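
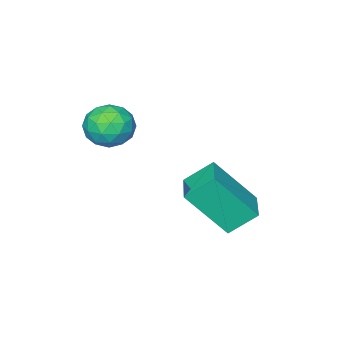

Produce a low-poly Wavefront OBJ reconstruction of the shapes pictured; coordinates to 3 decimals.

v 0.058 0.846 -3.629
v -0.678 1.455 -2.823
v 0.95 1.816 -3.547
v 0.214 2.425 -2.741
v 1.006 -0.165 -1.999
v 0.27 0.444 -1.193
v 1.898 0.805 -1.917
v 1.162 1.414 -1.111
v 2.968 -0.7 1.213
v 3.653 -1.255 1.255
v 2.307 -1.585 0.305
v 2.992 -2.14 0.347
v 2.469 -2.03 1.05
v 2.878 -1.483 1.611
v 3.082 -1.357 -0.051
v 3.491 -0.81 0.51
v 3.724 -1.661 0.474
v 3.345 -2.077 1.155
v 2.615 -0.763 0.405
v 2.236 -1.179 1.086
v 3.368 -0.9 1.313
v 2.592 -1.94 0.247
v 2.284 -1.875 0.66
v 2.687 -2.201 0.685
v 2.912 -1.034 1.523
v 3.315 -1.36 1.548
v 2.62 -1.815 1.428
v 2.645 -1.48 0.012
v 3.048 -1.806 0.037
v 3.273 -0.639 0.875
v 3.676 -0.965 0.9
v 3.34 -1.025 0.132
v 3.813 -1.465 0.879
v 3.425 -1.985 0.346
v 3.478 -1.525 0.111
v 3.717 -1.204 0.441
v 3.59 -1.71 1.279
v 3.202 -2.229 0.746
v 2.894 -2.165 1.159
v 3.134 -1.843 1.489
v 3.632 -1.948 0.82
v 2.758 -0.611 0.814
v 2.37 -1.13 0.281
v 2.826 -0.997 0.071
v 3.066 -0.675 0.401
v 2.535 -0.855 1.214
v 2.147 -1.375 0.681
v 2.243 -1.636 1.119
v 2.482 -1.315 1.449
v 2.328 -0.892 0.74
f 2 4 1
f 5 2 1
f 1 4 3
f 3 5 1
f 2 8 4
f 6 2 5
f 6 8 2
f 4 8 3
f 7 5 3
f 3 8 7
f 7 6 5
f 8 6 7
f 9 46 25
f 46 20 49
f 25 49 14
f 46 49 25
f 9 25 21
f 25 14 26
f 21 26 10
f 25 26 21
f 9 21 30
f 21 10 31
f 30 31 16
f 21 31 30
f 9 30 42
f 30 16 45
f 42 45 19
f 30 45 42
f 9 42 46
f 42 19 50
f 46 50 20
f 42 50 46
f 10 26 37
f 26 14 40
f 37 40 18
f 26 40 37
f 14 49 27
f 49 20 48
f 27 48 13
f 49 48 27
f 20 50 47
f 50 19 43
f 47 43 11
f 50 43 47
f 19 45 44
f 45 16 32
f 44 32 15
f 45 32 44
f 16 31 36
f 31 10 33
f 36 33 17
f 31 33 36
f 12 38 24
f 38 18 39
f 24 39 13
f 38 39 24
f 12 24 22
f 24 13 23
f 22 23 11
f 24 23 22
f 12 22 29
f 22 11 28
f 29 28 15
f 22 28 29
f 12 29 34
f 29 15 35
f 34 35 17
f 29 35 34
f 12 34 38
f 34 17 41
f 38 41 18
f 34 41 38
f 13 39 27
f 39 18 40
f 27 40 14
f 39 40 27
f 11 23 47
f 23 13 48
f 47 48 20
f 23 48 47
f 15 28 44
f 28 11 43
f 44 43 19
f 28 43 44
f 17 35 36
f 35 15 32
f 36 32 16
f 35 32 36
f 18 41 37
f 41 17 33
f 37 33 10
f 41 33 37



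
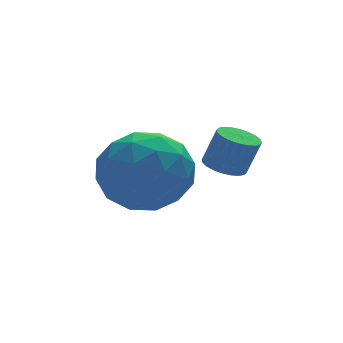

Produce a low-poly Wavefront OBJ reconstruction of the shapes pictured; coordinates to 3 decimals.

v 1.281 0.486 0.309
v 1.786 0.642 0.159
v 2.105 0.531 1.122
v 1.599 0.374 1.271
v 1.698 0.831 0.211
v 2.016 0.719 1.173
v 1.545 0.967 0.277
v 1.864 0.855 1.239
v 1.353 1.03 0.348
v 1.672 0.918 1.31
v 1.149 1.01 0.413
v 1.468 0.898 1.375
v 0.966 0.91 0.462
v 1.285 0.798 1.425
v 0.83 0.746 0.488
v 1.149 0.634 1.45
v 0.763 0.542 0.487
v 1.082 0.43 1.449
v 0.775 0.329 0.458
v 1.094 0.218 1.421
v 0.864 0.141 0.407
v 1.182 0.029 1.369
v 1.016 0.005 0.341
v 1.335 -0.107 1.303
v 1.208 -0.058 0.27
v 1.527 -0.17 1.232
v 1.412 -0.038 0.205
v 1.731 -0.15 1.167
v 1.595 0.062 0.155
v 1.914 -0.05 1.118
v 1.731 0.226 0.13
v 2.05 0.114 1.092
v 1.798 0.43 0.131
v 2.117 0.318 1.093
v -1.248 1.095 1.249
v -0.667 1.904 0.527
v -0.473 -0.404 0.193
v 0.108 0.405 -0.529
v 0.457 0.265 0.643
v -0.023 1.191 1.295
v -1.117 0.309 -0.575
v -1.597 1.235 0.077
v -0.586 1.418 -0.6
v 0.386 1.391 0.153
v -1.526 0.109 0.567
v -0.554 0.082 1.32
v -1.026 1.631 0.98
v -0.114 -0.131 -0.26
v 0.091 -0.213 0.428
v 0.432 0.262 0.004
v -0.647 1.212 1.432
v -0.306 1.688 1.008
v 0.355 0.724 1.076
v -0.834 -0.188 -0.288
v -0.493 0.288 -0.712
v -1.572 1.238 0.716
v -1.231 1.713 0.292
v -1.495 0.776 -0.356
v -0.637 1.821 -0.106
v -0.181 0.94 -0.727
v -0.901 0.883 -0.754
v -1.183 1.428 -0.371
v -0.065 1.805 0.336
v 0.391 0.924 -0.284
v 0.596 0.842 0.404
v 0.314 1.386 0.788
v -0.017 1.52 -0.326
v -1.531 0.576 1.004
v -1.075 -0.305 0.384
v -1.454 0.114 -0.068
v -1.736 0.658 0.316
v -0.959 0.56 1.447
v -0.503 -0.321 0.826
v 0.043 0.072 1.091
v -0.239 0.617 1.474
v -1.123 -0.02 1.046
f 2 1 5
f 2 5 3
f 3 5 6
f 3 6 4
f 5 1 7
f 5 7 6
f 6 7 8
f 6 8 4
f 7 1 9
f 7 9 8
f 8 9 10
f 8 10 4
f 9 1 11
f 9 11 10
f 10 11 12
f 10 12 4
f 11 1 13
f 11 13 12
f 12 13 14
f 12 14 4
f 13 1 15
f 13 15 14
f 14 15 16
f 14 16 4
f 15 1 17
f 15 17 16
f 16 17 18
f 16 18 4
f 17 1 19
f 17 19 18
f 18 19 20
f 18 20 4
f 19 1 21
f 19 21 20
f 20 21 22
f 20 22 4
f 21 1 23
f 21 23 22
f 22 23 24
f 22 24 4
f 23 1 25
f 23 25 24
f 24 25 26
f 24 26 4
f 25 1 27
f 25 27 26
f 26 27 28
f 26 28 4
f 27 1 29
f 27 29 28
f 28 29 30
f 28 30 4
f 29 1 31
f 29 31 30
f 30 31 32
f 30 32 4
f 31 1 33
f 31 33 32
f 32 33 34
f 32 34 4
f 33 1 2
f 33 2 34
f 34 2 3
f 34 3 4
f 35 72 51
f 72 46 75
f 51 75 40
f 72 75 51
f 35 51 47
f 51 40 52
f 47 52 36
f 51 52 47
f 35 47 56
f 47 36 57
f 56 57 42
f 47 57 56
f 35 56 68
f 56 42 71
f 68 71 45
f 56 71 68
f 35 68 72
f 68 45 76
f 72 76 46
f 68 76 72
f 36 52 63
f 52 40 66
f 63 66 44
f 52 66 63
f 40 75 53
f 75 46 74
f 53 74 39
f 75 74 53
f 46 76 73
f 76 45 69
f 73 69 37
f 76 69 73
f 45 71 70
f 71 42 58
f 70 58 41
f 71 58 70
f 42 57 62
f 57 36 59
f 62 59 43
f 57 59 62
f 38 64 50
f 64 44 65
f 50 65 39
f 64 65 50
f 38 50 48
f 50 39 49
f 48 49 37
f 50 49 48
f 38 48 55
f 48 37 54
f 55 54 41
f 48 54 55
f 38 55 60
f 55 41 61
f 60 61 43
f 55 61 60
f 38 60 64
f 60 43 67
f 64 67 44
f 60 67 64
f 39 65 53
f 65 44 66
f 53 66 40
f 65 66 53
f 37 49 73
f 49 39 74
f 73 74 46
f 49 74 73
f 41 54 70
f 54 37 69
f 70 69 45
f 54 69 70
f 43 61 62
f 61 41 58
f 62 58 42
f 61 58 62
f 44 67 63
f 67 43 59
f 63 59 36
f 67 59 63



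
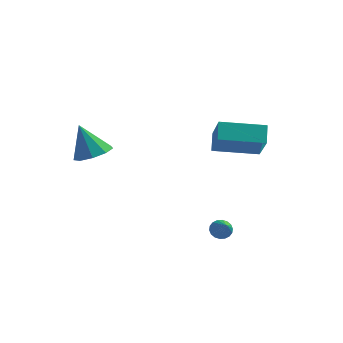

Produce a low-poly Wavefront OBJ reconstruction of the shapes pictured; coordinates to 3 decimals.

v 3.291 -0.387 -1.43
v 3.695 -0.461 -1.75
v 3.809 -1.273 -0.57
v 3.767 -0.287 -1.615
v 3.745 -0.134 -1.443
v 3.634 -0.03 -1.269
v 3.454 0.003 -1.127
v 3.242 -0.041 -1.045
v 3.04 -0.154 -1.039
v 2.888 -0.312 -1.111
v 2.815 -0.486 -1.246
v 2.837 -0.639 -1.418
v 2.949 -0.743 -1.592
v 3.129 -0.776 -1.734
v 3.34 -0.732 -1.816
v 3.543 -0.62 -1.822
v 2.536 1.506 3.051
v 2.357 2.25 3.755
v 1.891 2.731 1.594
v 1.712 3.475 2.299
v 4.548 2.245 2.781
v 4.369 2.989 3.486
v 3.903 3.47 1.325
v 3.724 4.214 2.029
v -1.955 -1.883 3.197
v -1.427 -1.162 3.367
v -2.645 -1.737 4.723
v -1.962 -0.977 3.108
v -2.494 -1.216 2.891
v -2.774 -1.767 2.817
v -2.671 -2.372 2.921
v -2.233 -2.748 3.154
v -1.666 -2.719 3.408
v -1.234 -2.299 3.563
v -1.139 -1.684 3.547
f 2 1 4
f 2 4 3
f 4 1 5
f 4 5 3
f 5 1 6
f 5 6 3
f 6 1 7
f 6 7 3
f 7 1 8
f 7 8 3
f 8 1 9
f 8 9 3
f 9 1 10
f 9 10 3
f 10 1 11
f 10 11 3
f 11 1 12
f 11 12 3
f 12 1 13
f 12 13 3
f 13 1 14
f 13 14 3
f 14 1 15
f 14 15 3
f 15 1 16
f 15 16 3
f 16 1 2
f 16 2 3
f 18 20 17
f 21 18 17
f 17 20 19
f 19 21 17
f 18 24 20
f 22 18 21
f 22 24 18
f 20 24 19
f 23 21 19
f 19 24 23
f 23 22 21
f 24 22 23
f 26 25 28
f 26 28 27
f 28 25 29
f 28 29 27
f 29 25 30
f 29 30 27
f 30 25 31
f 30 31 27
f 31 25 32
f 31 32 27
f 32 25 33
f 32 33 27
f 33 25 34
f 33 34 27
f 34 25 35
f 34 35 27
f 35 25 26
f 35 26 27



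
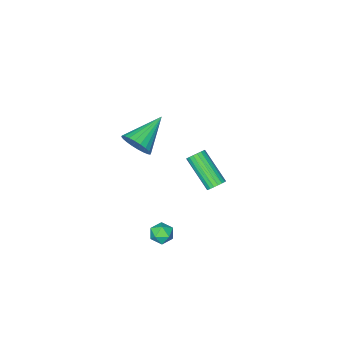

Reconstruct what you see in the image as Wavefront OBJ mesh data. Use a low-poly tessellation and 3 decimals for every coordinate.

v 3.898 2.196 2.93
v 4.214 2.514 3.64
v 2.182 1.844 3.85
v 4.085 2.782 3.502
v 3.928 2.961 3.277
v 3.766 3.023 2.999
v 3.624 2.959 2.71
v 3.524 2.779 2.455
v 3.481 2.511 2.272
v 3.502 2.194 2.189
v 3.583 1.878 2.219
v 3.712 1.61 2.357
v 3.869 1.432 2.582
v 4.031 1.37 2.861
v 4.173 1.433 3.149
v 4.273 1.613 3.404
v 4.316 1.882 3.587
v 4.295 2.198 3.67
v -0.746 2.321 -2.676
v -0.261 2.454 -2.545
v -0.188 0.872 -1.213
v -0.674 0.739 -1.344
v -0.39 2.574 -2.395
v -0.317 0.992 -1.063
v -0.589 2.645 -2.301
v -0.516 1.062 -0.968
v -0.819 2.651 -2.281
v -0.747 1.068 -0.948
v -1.035 2.592 -2.339
v -0.963 1.009 -1.007
v -1.194 2.479 -2.464
v -1.121 0.897 -1.132
v -1.264 2.335 -2.631
v -1.192 0.753 -1.299
v -1.232 2.188 -2.807
v -1.159 0.606 -1.475
v -1.103 2.068 -2.957
v -1.03 0.486 -1.625
v -0.904 1.998 -3.052
v -0.831 0.415 -1.719
v -0.673 1.992 -3.072
v -0.601 0.409 -1.739
v -0.457 2.051 -3.013
v -0.385 0.468 -1.681
v -0.299 2.163 -2.888
v -0.226 0.581 -1.556
v -0.228 2.307 -2.721
v -0.156 0.725 -1.389
v 2.832 3.569 -3.761
v 3.196 3.758 -3.255
v 3.184 2.582 -3.645
v 3.548 2.771 -3.139
v 2.898 2.761 -3.087
v 2.681 3.371 -3.159
v 3.699 2.969 -3.741
v 3.482 3.579 -3.813
v 3.732 3.387 -3.242
v 3.237 3.259 -2.838
v 3.143 3.081 -4.062
v 2.648 2.953 -3.658
f 2 1 4
f 2 4 3
f 4 1 5
f 4 5 3
f 5 1 6
f 5 6 3
f 6 1 7
f 6 7 3
f 7 1 8
f 7 8 3
f 8 1 9
f 8 9 3
f 9 1 10
f 9 10 3
f 10 1 11
f 10 11 3
f 11 1 12
f 11 12 3
f 12 1 13
f 12 13 3
f 13 1 14
f 13 14 3
f 14 1 15
f 14 15 3
f 15 1 16
f 15 16 3
f 16 1 17
f 16 17 3
f 17 1 18
f 17 18 3
f 18 1 2
f 18 2 3
f 20 19 23
f 20 23 21
f 21 23 24
f 21 24 22
f 23 19 25
f 23 25 24
f 24 25 26
f 24 26 22
f 25 19 27
f 25 27 26
f 26 27 28
f 26 28 22
f 27 19 29
f 27 29 28
f 28 29 30
f 28 30 22
f 29 19 31
f 29 31 30
f 30 31 32
f 30 32 22
f 31 19 33
f 31 33 32
f 32 33 34
f 32 34 22
f 33 19 35
f 33 35 34
f 34 35 36
f 34 36 22
f 35 19 37
f 35 37 36
f 36 37 38
f 36 38 22
f 37 19 39
f 37 39 38
f 38 39 40
f 38 40 22
f 39 19 41
f 39 41 40
f 40 41 42
f 40 42 22
f 41 19 43
f 41 43 42
f 42 43 44
f 42 44 22
f 43 19 45
f 43 45 44
f 44 45 46
f 44 46 22
f 45 19 47
f 45 47 46
f 46 47 48
f 46 48 22
f 47 19 20
f 47 20 48
f 48 20 21
f 48 21 22
f 49 60 54
f 49 54 50
f 49 50 56
f 49 56 59
f 49 59 60
f 50 54 58
f 54 60 53
f 60 59 51
f 59 56 55
f 56 50 57
f 52 58 53
f 52 53 51
f 52 51 55
f 52 55 57
f 52 57 58
f 53 58 54
f 51 53 60
f 55 51 59
f 57 55 56
f 58 57 50



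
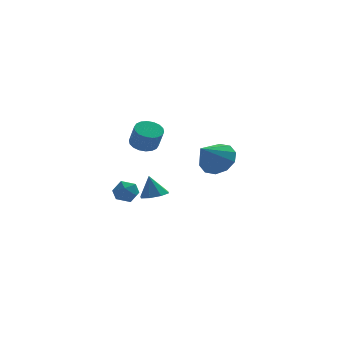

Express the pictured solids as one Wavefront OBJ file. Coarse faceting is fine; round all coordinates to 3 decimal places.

v 0.339 2.371 -4.2
v 1.044 2.689 -4.098
v 0.061 2.589 -2.96
v 0.633 3.091 -4.261
v 0.05 3.071 -4.388
v -0.364 2.641 -4.405
v -0.366 2.053 -4.302
v 0.045 1.651 -4.14
v 0.628 1.671 -4.013
v 1.041 2.101 -3.996
v -1.787 -2.703 -2.493
v -1.249 -2.224 -2.406
v -1.391 -3.316 -1.574
v -0.853 -2.837 -1.487
v -1.538 -2.642 -1.348
v -1.783 -2.263 -1.916
v -0.857 -3.277 -2.064
v -1.102 -2.898 -2.632
v -0.674 -2.579 -2.14
v -1.095 -2.187 -1.698
v -1.545 -3.353 -2.282
v -1.966 -2.961 -1.84
v -0.21 2.07 -0.481
v 0.405 1.737 -0.778
v 0.645 1.197 0.323
v 0.03 1.53 0.621
v 0.527 2.03 -0.661
v 0.767 1.49 0.44
v 0.503 2.331 -0.508
v 0.743 1.791 0.593
v 0.338 2.58 -0.35
v 0.578 2.04 0.751
v 0.064 2.728 -0.218
v 0.304 2.188 0.884
v -0.264 2.746 -0.137
v -0.024 2.206 0.964
v -0.581 2.63 -0.125
v -0.341 2.09 0.976
v -0.825 2.403 -0.183
v -0.585 1.863 0.918
v -0.947 2.11 -0.3
v -0.707 1.57 0.801
v -0.923 1.809 -0.453
v -0.683 1.269 0.648
v -0.758 1.56 -0.611
v -0.518 1.02 0.49
v -0.484 1.412 -0.744
v -0.244 0.872 0.358
v -0.156 1.394 -0.824
v 0.084 0.854 0.277
v 0.161 1.51 -0.836
v 0.401 0.97 0.265
v 3.677 4.031 -2.368
v 4.349 4.297 -1.538
v 2.703 3.009 -1.252
v 3.847 4.755 -1.556
v 3.28 4.936 -1.885
v 2.865 4.773 -2.398
v 2.76 4.326 -2.899
v 3.006 3.766 -3.198
v 3.508 3.308 -3.179
v 4.075 3.126 -2.85
v 4.49 3.29 -2.337
v 4.594 3.737 -1.836
f 2 1 4
f 2 4 3
f 4 1 5
f 4 5 3
f 5 1 6
f 5 6 3
f 6 1 7
f 6 7 3
f 7 1 8
f 7 8 3
f 8 1 9
f 8 9 3
f 9 1 10
f 9 10 3
f 10 1 2
f 10 2 3
f 11 22 16
f 11 16 12
f 11 12 18
f 11 18 21
f 11 21 22
f 12 16 20
f 16 22 15
f 22 21 13
f 21 18 17
f 18 12 19
f 14 20 15
f 14 15 13
f 14 13 17
f 14 17 19
f 14 19 20
f 15 20 16
f 13 15 22
f 17 13 21
f 19 17 18
f 20 19 12
f 24 23 27
f 24 27 25
f 25 27 28
f 25 28 26
f 27 23 29
f 27 29 28
f 28 29 30
f 28 30 26
f 29 23 31
f 29 31 30
f 30 31 32
f 30 32 26
f 31 23 33
f 31 33 32
f 32 33 34
f 32 34 26
f 33 23 35
f 33 35 34
f 34 35 36
f 34 36 26
f 35 23 37
f 35 37 36
f 36 37 38
f 36 38 26
f 37 23 39
f 37 39 38
f 38 39 40
f 38 40 26
f 39 23 41
f 39 41 40
f 40 41 42
f 40 42 26
f 41 23 43
f 41 43 42
f 42 43 44
f 42 44 26
f 43 23 45
f 43 45 44
f 44 45 46
f 44 46 26
f 45 23 47
f 45 47 46
f 46 47 48
f 46 48 26
f 47 23 49
f 47 49 48
f 48 49 50
f 48 50 26
f 49 23 51
f 49 51 50
f 50 51 52
f 50 52 26
f 51 23 24
f 51 24 52
f 52 24 25
f 52 25 26
f 54 53 56
f 54 56 55
f 56 53 57
f 56 57 55
f 57 53 58
f 57 58 55
f 58 53 59
f 58 59 55
f 59 53 60
f 59 60 55
f 60 53 61
f 60 61 55
f 61 53 62
f 61 62 55
f 62 53 63
f 62 63 55
f 63 53 64
f 63 64 55
f 64 53 54
f 64 54 55



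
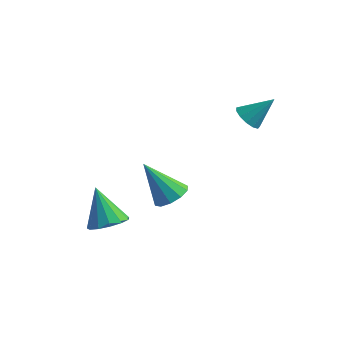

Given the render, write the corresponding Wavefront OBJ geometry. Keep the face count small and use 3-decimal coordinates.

v -2.099 -4.011 -2.531
v -1.295 -4.178 -2.054
v -3.021 -3.589 -0.829
v -1.29 -3.658 -2.18
v -1.543 -3.25 -2.418
v -1.972 -3.084 -2.692
v -2.441 -3.212 -2.914
v -2.802 -3.594 -3.015
v -2.94 -4.109 -2.962
v -2.811 -4.592 -2.772
v -2.456 -4.891 -2.505
v -1.988 -4.911 -2.247
v -1.555 -4.645 -2.078
v 0.837 -3.627 0.22
v 1.504 -3.952 0.614
v -0.337 -3.933 1.96
v 1.5 -3.44 0.701
v 1.242 -3 0.604
v 0.83 -2.799 0.361
v 0.42 -2.915 0.065
v 0.169 -3.302 -0.173
v 0.173 -3.814 -0.26
v 0.431 -4.254 -0.164
v 0.843 -4.455 0.079
v 1.253 -4.34 0.376
v 1.992 0.618 3.003
v 2.467 0.815 2.499
v 2.868 1.302 4.097
v 2.197 1.117 2.526
v 1.862 1.261 2.705
v 1.569 1.2 2.978
v 1.409 0.955 3.259
v 1.435 0.603 3.459
v 1.637 0.255 3.514
v 1.952 0.023 3.407
v 2.279 -0.02 3.171
v 2.516 0.139 2.882
v 2.586 0.45 2.632
f 2 1 4
f 2 4 3
f 4 1 5
f 4 5 3
f 5 1 6
f 5 6 3
f 6 1 7
f 6 7 3
f 7 1 8
f 7 8 3
f 8 1 9
f 8 9 3
f 9 1 10
f 9 10 3
f 10 1 11
f 10 11 3
f 11 1 12
f 11 12 3
f 12 1 13
f 12 13 3
f 13 1 2
f 13 2 3
f 15 14 17
f 15 17 16
f 17 14 18
f 17 18 16
f 18 14 19
f 18 19 16
f 19 14 20
f 19 20 16
f 20 14 21
f 20 21 16
f 21 14 22
f 21 22 16
f 22 14 23
f 22 23 16
f 23 14 24
f 23 24 16
f 24 14 25
f 24 25 16
f 25 14 15
f 25 15 16
f 27 26 29
f 27 29 28
f 29 26 30
f 29 30 28
f 30 26 31
f 30 31 28
f 31 26 32
f 31 32 28
f 32 26 33
f 32 33 28
f 33 26 34
f 33 34 28
f 34 26 35
f 34 35 28
f 35 26 36
f 35 36 28
f 36 26 37
f 36 37 28
f 37 26 38
f 37 38 28
f 38 26 27
f 38 27 28



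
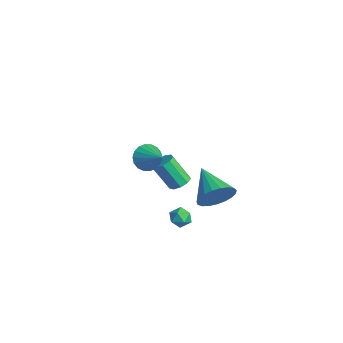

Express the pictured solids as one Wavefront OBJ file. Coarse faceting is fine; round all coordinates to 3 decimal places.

v -3.497 2.026 -4.754
v -2.891 1.82 -4.641
v -3.437 1.047 -3.133
v -4.043 1.254 -3.246
v -2.952 2.22 -4.457
v -3.498 1.447 -2.95
v -3.268 2.53 -4.413
v -3.813 1.757 -2.905
v -3.691 2.604 -4.528
v -4.236 1.831 -3.02
v -4.023 2.408 -4.749
v -4.569 1.635 -3.241
v -4.11 2.033 -4.972
v -4.655 1.261 -3.464
v -3.909 1.655 -5.093
v -4.455 0.883 -3.585
v -3.516 1.451 -5.056
v -4.062 0.678 -3.548
v -3.114 1.516 -4.877
v -3.66 0.743 -3.369
v 2.303 -1.975 1.991
v 2.693 -1.995 1.316
v 3.557 -1.705 2.709
v 2.605 -1.661 1.345
v 2.457 -1.389 1.501
v 2.278 -1.232 1.754
v 2.105 -1.223 2.055
v 1.97 -1.363 2.343
v 1.902 -1.624 2.561
v 1.913 -1.955 2.666
v 2.001 -2.289 2.638
v 2.149 -2.562 2.482
v 2.327 -2.718 2.229
v 2.501 -2.727 1.928
v 2.635 -2.587 1.64
v 2.704 -2.326 1.422
v -0.728 2.88 -4.207
v -0.301 3.317 -3.316
v -2.632 2.84 -3.273
v -0.423 3.681 -3.55
v -0.598 3.906 -3.897
v -0.796 3.954 -4.297
v -0.981 3.816 -4.682
v -1.123 3.517 -4.985
v -1.197 3.107 -5.153
v -1.19 2.658 -5.157
v -1.103 2.247 -4.997
v -0.951 1.946 -4.701
v -0.761 1.806 -4.319
v -0.565 1.853 -3.917
v -0.397 2.076 -3.566
v -0.287 2.439 -3.325
v -0.253 2.878 -3.237
v 0.485 0.229 -3.793
v 0.889 0.412 -4.257
v 1.291 -0.052 -3.203
v 1.695 0.131 -3.667
v 1.356 0.57 -3.344
v 0.858 0.744 -3.709
v 1.322 -0.384 -3.751
v 0.824 -0.21 -4.116
v 1.406 0.034 -4.231
v 1.427 0.623 -3.979
v 0.753 -0.263 -3.481
v 0.774 0.326 -3.229
f 2 1 5
f 2 5 3
f 3 5 6
f 3 6 4
f 5 1 7
f 5 7 6
f 6 7 8
f 6 8 4
f 7 1 9
f 7 9 8
f 8 9 10
f 8 10 4
f 9 1 11
f 9 11 10
f 10 11 12
f 10 12 4
f 11 1 13
f 11 13 12
f 12 13 14
f 12 14 4
f 13 1 15
f 13 15 14
f 14 15 16
f 14 16 4
f 15 1 17
f 15 17 16
f 16 17 18
f 16 18 4
f 17 1 19
f 17 19 18
f 18 19 20
f 18 20 4
f 19 1 2
f 19 2 20
f 20 2 3
f 20 3 4
f 22 21 24
f 22 24 23
f 24 21 25
f 24 25 23
f 25 21 26
f 25 26 23
f 26 21 27
f 26 27 23
f 27 21 28
f 27 28 23
f 28 21 29
f 28 29 23
f 29 21 30
f 29 30 23
f 30 21 31
f 30 31 23
f 31 21 32
f 31 32 23
f 32 21 33
f 32 33 23
f 33 21 34
f 33 34 23
f 34 21 35
f 34 35 23
f 35 21 36
f 35 36 23
f 36 21 22
f 36 22 23
f 38 37 40
f 38 40 39
f 40 37 41
f 40 41 39
f 41 37 42
f 41 42 39
f 42 37 43
f 42 43 39
f 43 37 44
f 43 44 39
f 44 37 45
f 44 45 39
f 45 37 46
f 45 46 39
f 46 37 47
f 46 47 39
f 47 37 48
f 47 48 39
f 48 37 49
f 48 49 39
f 49 37 50
f 49 50 39
f 50 37 51
f 50 51 39
f 51 37 52
f 51 52 39
f 52 37 53
f 52 53 39
f 53 37 38
f 53 38 39
f 54 65 59
f 54 59 55
f 54 55 61
f 54 61 64
f 54 64 65
f 55 59 63
f 59 65 58
f 65 64 56
f 64 61 60
f 61 55 62
f 57 63 58
f 57 58 56
f 57 56 60
f 57 60 62
f 57 62 63
f 58 63 59
f 56 58 65
f 60 56 64
f 62 60 61
f 63 62 55



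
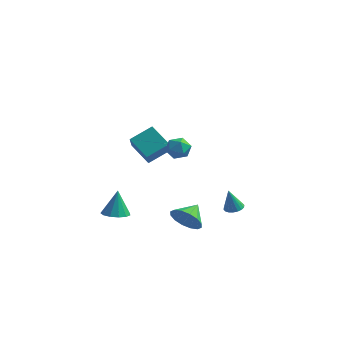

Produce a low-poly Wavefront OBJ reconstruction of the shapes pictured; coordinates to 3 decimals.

v -2.529 -4.016 -2.271
v -1.717 -4.33 -2.144
v -2.591 -3.504 -0.609
v -1.663 -3.858 -2.287
v -1.884 -3.436 -2.425
v -2.31 -3.198 -2.514
v -2.806 -3.22 -2.526
v -3.213 -3.494 -2.457
v -3.403 -3.934 -2.329
v -3.315 -4.4 -2.183
v -2.978 -4.743 -2.064
v -2.498 -4.856 -2.012
v -2.028 -4.702 -2.041
v -1.025 -0.064 1.261
v -0.525 0.426 0.758
v -0.015 -0.106 2.222
v 0.485 0.384 1.719
v -0.219 0.72 2.087
v -0.843 0.746 1.492
v 0.303 -0.426 1.488
v -0.321 -0.4 0.893
v 0.296 0.202 0.898
v -0.027 0.911 1.268
v -0.513 -0.591 1.712
v -0.836 0.118 2.082
v 2.039 -4.394 -1.402
v 2.653 -4.14 -2.228
v 2.281 -3.146 -0.838
v 2.149 -3.977 -2.37
v 1.615 -3.926 -2.254
v 1.195 -4 -1.909
v 1.001 -4.18 -1.428
v 1.085 -4.417 -0.94
v 1.424 -4.647 -0.576
v 1.929 -4.81 -0.434
v 2.462 -4.861 -0.55
v 2.882 -4.787 -0.895
v 3.077 -4.607 -1.376
v 2.993 -4.37 -1.864
v -3.198 2.269 -1.154
v -4.595 2.889 -0.222
v -3.541 3.337 -2.378
v -4.937 3.957 -1.446
v -2.183 3.443 -0.414
v -3.579 4.063 0.518
v -2.525 4.511 -1.638
v -3.922 5.131 -0.706
v 3.522 -0.471 -2.395
v 4.059 -0.174 -2.252
v 3.218 -0.629 -0.925
v 3.874 0.036 -2.268
v 3.619 0.145 -2.309
v 3.345 0.133 -2.367
v 3.106 0.001 -2.431
v 2.95 -0.225 -2.487
v 2.906 -0.499 -2.526
v 2.985 -0.768 -2.538
v 3.17 -0.978 -2.523
v 3.425 -1.088 -2.482
v 3.699 -1.075 -2.424
v 3.938 -0.943 -2.36
v 4.095 -0.717 -2.303
v 4.138 -0.443 -2.265
f 2 1 4
f 2 4 3
f 4 1 5
f 4 5 3
f 5 1 6
f 5 6 3
f 6 1 7
f 6 7 3
f 7 1 8
f 7 8 3
f 8 1 9
f 8 9 3
f 9 1 10
f 9 10 3
f 10 1 11
f 10 11 3
f 11 1 12
f 11 12 3
f 12 1 13
f 12 13 3
f 13 1 2
f 13 2 3
f 14 25 19
f 14 19 15
f 14 15 21
f 14 21 24
f 14 24 25
f 15 19 23
f 19 25 18
f 25 24 16
f 24 21 20
f 21 15 22
f 17 23 18
f 17 18 16
f 17 16 20
f 17 20 22
f 17 22 23
f 18 23 19
f 16 18 25
f 20 16 24
f 22 20 21
f 23 22 15
f 27 26 29
f 27 29 28
f 29 26 30
f 29 30 28
f 30 26 31
f 30 31 28
f 31 26 32
f 31 32 28
f 32 26 33
f 32 33 28
f 33 26 34
f 33 34 28
f 34 26 35
f 34 35 28
f 35 26 36
f 35 36 28
f 36 26 37
f 36 37 28
f 37 26 38
f 37 38 28
f 38 26 39
f 38 39 28
f 39 26 27
f 39 27 28
f 41 43 40
f 44 41 40
f 40 43 42
f 42 44 40
f 41 47 43
f 45 41 44
f 45 47 41
f 43 47 42
f 46 44 42
f 42 47 46
f 46 45 44
f 47 45 46
f 49 48 51
f 49 51 50
f 51 48 52
f 51 52 50
f 52 48 53
f 52 53 50
f 53 48 54
f 53 54 50
f 54 48 55
f 54 55 50
f 55 48 56
f 55 56 50
f 56 48 57
f 56 57 50
f 57 48 58
f 57 58 50
f 58 48 59
f 58 59 50
f 59 48 60
f 59 60 50
f 60 48 61
f 60 61 50
f 61 48 62
f 61 62 50
f 62 48 63
f 62 63 50
f 63 48 49
f 63 49 50



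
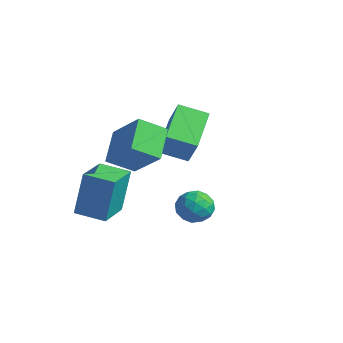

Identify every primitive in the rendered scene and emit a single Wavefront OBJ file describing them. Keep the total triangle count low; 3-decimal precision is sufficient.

v -0.471 -2.168 -4.208
v -0.457 -1.7 -2.305
v -1.191 -0.747 -4.552
v -1.177 -0.279 -2.649
v 0.677 -1.621 -4.351
v 0.691 -1.153 -2.448
v -0.043 -0.2 -4.695
v -0.029 0.268 -2.792
v 0.965 -0.422 -2.035
v 0.387 -1.329 -1.379
v 0.193 0.639 -1.249
v -0.385 -0.268 -0.593
v 2.325 -0.372 -0.767
v 1.747 -1.279 -0.111
v 1.553 0.689 0.019
v 0.975 -0.218 0.675
v -1.112 3.223 -1.609
v -0.506 3.129 -0.474
v -0.2 3.999 -2.032
v 0.406 3.905 -0.897
v -0.066 1.615 -2.303
v 0.54 1.521 -1.168
v 0.846 2.391 -2.726
v 1.452 2.297 -1.591
v 3.956 0.361 -2.2
v 4.442 -0.194 -2.03
v 3.518 -0.306 -3.13
v 4.004 -0.861 -2.96
v 3.429 -0.705 -2.493
v 3.699 -0.293 -1.918
v 4.261 -0.207 -3.242
v 4.531 0.205 -2.667
v 4.63 -0.545 -2.674
v 4.116 -0.853 -2.211
v 3.844 0.353 -2.949
v 3.33 0.045 -2.486
v 4.237 0.142 -2.033
v 3.723 -0.642 -3.127
v 3.385 -0.55 -2.852
v 3.67 -0.877 -2.752
v 3.801 0.084 -1.968
v 4.086 -0.243 -1.868
v 3.491 -0.543 -2.14
v 3.874 -0.257 -3.292
v 4.159 -0.584 -3.192
v 4.29 0.377 -2.408
v 4.575 0.05 -2.308
v 4.469 0.043 -3.02
v 4.633 -0.391 -2.312
v 4.376 -0.783 -2.859
v 4.527 -0.398 -3.024
v 4.686 -0.156 -2.686
v 4.331 -0.572 -2.04
v 4.074 -0.964 -2.587
v 3.736 -0.872 -2.312
v 3.895 -0.63 -1.974
v 4.442 -0.778 -2.419
v 3.886 0.464 -2.573
v 3.629 0.072 -3.12
v 4.065 0.13 -3.186
v 4.224 0.372 -2.848
v 3.584 0.283 -2.301
v 3.327 -0.109 -2.848
v 3.274 -0.344 -2.474
v 3.433 -0.102 -2.136
v 3.518 0.278 -2.741
f 2 4 1
f 5 2 1
f 1 4 3
f 3 5 1
f 2 8 4
f 6 2 5
f 6 8 2
f 4 8 3
f 7 5 3
f 3 8 7
f 7 6 5
f 8 6 7
f 10 12 9
f 13 10 9
f 9 12 11
f 11 13 9
f 10 16 12
f 14 10 13
f 14 16 10
f 12 16 11
f 15 13 11
f 11 16 15
f 15 14 13
f 16 14 15
f 18 20 17
f 21 18 17
f 17 20 19
f 19 21 17
f 18 24 20
f 22 18 21
f 22 24 18
f 20 24 19
f 23 21 19
f 19 24 23
f 23 22 21
f 24 22 23
f 25 62 41
f 62 36 65
f 41 65 30
f 62 65 41
f 25 41 37
f 41 30 42
f 37 42 26
f 41 42 37
f 25 37 46
f 37 26 47
f 46 47 32
f 37 47 46
f 25 46 58
f 46 32 61
f 58 61 35
f 46 61 58
f 25 58 62
f 58 35 66
f 62 66 36
f 58 66 62
f 26 42 53
f 42 30 56
f 53 56 34
f 42 56 53
f 30 65 43
f 65 36 64
f 43 64 29
f 65 64 43
f 36 66 63
f 66 35 59
f 63 59 27
f 66 59 63
f 35 61 60
f 61 32 48
f 60 48 31
f 61 48 60
f 32 47 52
f 47 26 49
f 52 49 33
f 47 49 52
f 28 54 40
f 54 34 55
f 40 55 29
f 54 55 40
f 28 40 38
f 40 29 39
f 38 39 27
f 40 39 38
f 28 38 45
f 38 27 44
f 45 44 31
f 38 44 45
f 28 45 50
f 45 31 51
f 50 51 33
f 45 51 50
f 28 50 54
f 50 33 57
f 54 57 34
f 50 57 54
f 29 55 43
f 55 34 56
f 43 56 30
f 55 56 43
f 27 39 63
f 39 29 64
f 63 64 36
f 39 64 63
f 31 44 60
f 44 27 59
f 60 59 35
f 44 59 60
f 33 51 52
f 51 31 48
f 52 48 32
f 51 48 52
f 34 57 53
f 57 33 49
f 53 49 26
f 57 49 53



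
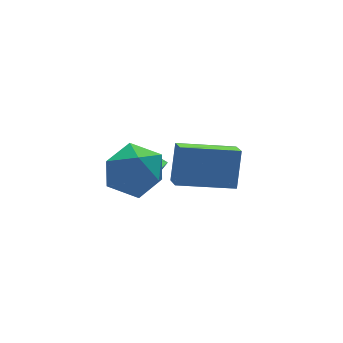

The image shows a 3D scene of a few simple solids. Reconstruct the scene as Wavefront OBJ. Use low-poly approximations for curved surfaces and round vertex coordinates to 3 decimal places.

v -0.112 -3.145 -1.688
v 0.383 -2.59 -0.328
v 0.131 -2.387 -2.086
v 0.626 -1.832 -0.726
v 1.794 -3.948 -2.054
v 2.289 -3.393 -0.694
v 2.037 -3.19 -2.452
v 2.532 -2.635 -1.092
v -2.376 -2.939 0.36
v -1.853 -3.299 1.289
v -2.227 -4.601 -0.369
v -1.704 -4.961 0.56
v -2.796 -4.694 0.597
v -2.889 -3.668 1.047
v -1.191 -4.232 -0.127
v -1.284 -3.206 0.323
v -1.121 -4.099 0.987
v -2.113 -4.384 1.435
v -1.967 -3.516 -0.515
v -2.959 -3.801 -0.067
v -1.767 -2.438 -0.95
v -1.192 -2.515 -0.099
v -1.217 -1.875 -1.271
v -0.642 -1.952 -0.42
v -1.258 -3.168 -1.36
v -0.683 -3.245 -0.509
v -0.708 -2.605 -1.681
v -0.133 -2.682 -0.83
f 2 4 1
f 5 2 1
f 1 4 3
f 3 5 1
f 2 8 4
f 6 2 5
f 6 8 2
f 4 8 3
f 7 5 3
f 3 8 7
f 7 6 5
f 8 6 7
f 9 20 14
f 9 14 10
f 9 10 16
f 9 16 19
f 9 19 20
f 10 14 18
f 14 20 13
f 20 19 11
f 19 16 15
f 16 10 17
f 12 18 13
f 12 13 11
f 12 11 15
f 12 15 17
f 12 17 18
f 13 18 14
f 11 13 20
f 15 11 19
f 17 15 16
f 18 17 10
f 22 24 21
f 25 22 21
f 21 24 23
f 23 25 21
f 22 28 24
f 26 22 25
f 26 28 22
f 24 28 23
f 27 25 23
f 23 28 27
f 27 26 25
f 28 26 27



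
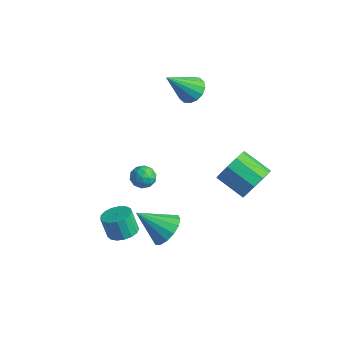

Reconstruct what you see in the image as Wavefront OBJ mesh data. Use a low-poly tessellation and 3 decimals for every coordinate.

v -1.585 3.993 2.353
v -0.912 4.319 2.797
v -1.935 2.547 3.947
v -1.268 4.557 2.934
v -1.71 4.644 2.916
v -2.118 4.556 2.747
v -2.383 4.318 2.473
v -2.435 3.992 2.166
v -2.259 3.667 1.909
v -1.902 3.428 1.772
v -1.461 3.342 1.79
v -1.053 3.429 1.959
v -0.787 3.668 2.233
v -0.736 3.994 2.54
v 3.858 3.616 -1.466
v 4.385 2.905 -0.847
v 2.849 2.472 -0.036
v 2.322 3.184 -0.654
v 4.386 3.493 -0.531
v 2.85 3.061 0.28
v 4.185 4.129 -0.573
v 2.649 3.696 0.238
v 3.859 4.568 -0.955
v 2.323 4.135 -0.144
v 3.533 4.644 -1.533
v 1.997 4.211 -0.721
v 3.331 4.328 -2.084
v 1.795 3.895 -1.273
v 3.33 3.739 -2.4
v 1.794 3.307 -1.589
v 3.531 3.104 -2.358
v 1.995 2.671 -1.547
v 3.857 2.665 -1.976
v 2.321 2.232 -1.165
v 4.183 2.589 -1.399
v 2.647 2.156 -0.587
v 1.006 -1.455 0.284
v 1.41 -1.143 0.769
v 1.33 -2.477 0.671
v 1.734 -2.165 1.156
v 1.033 -2.127 1.205
v 0.832 -1.495 0.966
v 1.908 -2.125 0.474
v 1.707 -1.493 0.235
v 1.968 -1.557 0.887
v 1.427 -1.558 1.338
v 1.313 -2.062 0.102
v 0.772 -2.063 0.553
v 1.179 -1.209 0.493
v 1.561 -2.411 0.947
v 1.148 -2.388 0.976
v 1.386 -2.205 1.261
v 0.84 -1.416 0.608
v 1.077 -1.233 0.893
v 0.856 -1.811 1.149
v 1.663 -2.387 0.547
v 1.9 -2.204 0.832
v 1.354 -1.415 0.179
v 1.592 -1.232 0.464
v 1.884 -1.809 0.291
v 1.745 -1.269 0.847
v 1.935 -1.87 1.074
v 2.037 -1.847 0.674
v 1.92 -1.475 0.533
v 1.427 -1.27 1.112
v 1.617 -1.871 1.34
v 1.205 -1.848 1.368
v 1.087 -1.477 1.228
v 1.755 -1.513 1.182
v 1.123 -1.749 0.1
v 1.313 -2.35 0.328
v 1.653 -2.143 0.212
v 1.535 -1.772 0.072
v 0.805 -1.75 0.366
v 0.995 -2.351 0.593
v 0.82 -2.145 0.907
v 0.703 -1.773 0.766
v 0.985 -2.107 0.258
v 2.443 -1.193 -3.246
v 2.957 -2.058 -3.509
v 1.317 -2.247 -1.974
v 3.232 -1.853 -3.095
v 3.297 -1.47 -2.721
v 3.132 -1.013 -2.488
v 2.783 -0.605 -2.459
v 2.343 -0.354 -2.64
v 1.929 -0.327 -2.984
v 1.654 -0.533 -3.398
v 1.589 -0.915 -3.772
v 1.754 -1.372 -4.005
v 2.103 -1.781 -4.034
v 2.543 -2.032 -3.853
v 0.34 -2.313 -4.256
v 1.136 -2.417 -4.007
v 0.735 -2.532 -2.775
v -0.06 -2.427 -3.024
v 1.081 -2.02 -3.988
v 0.68 -2.134 -2.756
v 0.856 -1.689 -4.03
v 0.455 -1.804 -2.799
v 0.513 -1.501 -4.124
v 0.112 -1.616 -2.893
v 0.131 -1.499 -4.248
v -0.27 -1.614 -3.017
v -0.204 -1.684 -4.374
v -0.604 -1.798 -3.143
v -0.413 -2.012 -4.473
v -0.814 -2.127 -3.242
v -0.45 -2.41 -4.522
v -0.851 -2.524 -3.291
v -0.306 -2.785 -4.51
v -0.707 -2.899 -3.279
v -0.014 -3.052 -4.44
v -0.415 -3.166 -3.208
v 0.359 -3.149 -4.327
v -0.041 -3.264 -3.096
v 0.729 -3.055 -4.199
v 0.328 -3.17 -2.967
v 1.009 -2.791 -4.083
v 0.608 -2.906 -2.851
f 2 1 4
f 2 4 3
f 4 1 5
f 4 5 3
f 5 1 6
f 5 6 3
f 6 1 7
f 6 7 3
f 7 1 8
f 7 8 3
f 8 1 9
f 8 9 3
f 9 1 10
f 9 10 3
f 10 1 11
f 10 11 3
f 11 1 12
f 11 12 3
f 12 1 13
f 12 13 3
f 13 1 14
f 13 14 3
f 14 1 2
f 14 2 3
f 16 15 19
f 16 19 17
f 17 19 20
f 17 20 18
f 19 15 21
f 19 21 20
f 20 21 22
f 20 22 18
f 21 15 23
f 21 23 22
f 22 23 24
f 22 24 18
f 23 15 25
f 23 25 24
f 24 25 26
f 24 26 18
f 25 15 27
f 25 27 26
f 26 27 28
f 26 28 18
f 27 15 29
f 27 29 28
f 28 29 30
f 28 30 18
f 29 15 31
f 29 31 30
f 30 31 32
f 30 32 18
f 31 15 33
f 31 33 32
f 32 33 34
f 32 34 18
f 33 15 35
f 33 35 34
f 34 35 36
f 34 36 18
f 35 15 16
f 35 16 36
f 36 16 17
f 36 17 18
f 37 74 53
f 74 48 77
f 53 77 42
f 74 77 53
f 37 53 49
f 53 42 54
f 49 54 38
f 53 54 49
f 37 49 58
f 49 38 59
f 58 59 44
f 49 59 58
f 37 58 70
f 58 44 73
f 70 73 47
f 58 73 70
f 37 70 74
f 70 47 78
f 74 78 48
f 70 78 74
f 38 54 65
f 54 42 68
f 65 68 46
f 54 68 65
f 42 77 55
f 77 48 76
f 55 76 41
f 77 76 55
f 48 78 75
f 78 47 71
f 75 71 39
f 78 71 75
f 47 73 72
f 73 44 60
f 72 60 43
f 73 60 72
f 44 59 64
f 59 38 61
f 64 61 45
f 59 61 64
f 40 66 52
f 66 46 67
f 52 67 41
f 66 67 52
f 40 52 50
f 52 41 51
f 50 51 39
f 52 51 50
f 40 50 57
f 50 39 56
f 57 56 43
f 50 56 57
f 40 57 62
f 57 43 63
f 62 63 45
f 57 63 62
f 40 62 66
f 62 45 69
f 66 69 46
f 62 69 66
f 41 67 55
f 67 46 68
f 55 68 42
f 67 68 55
f 39 51 75
f 51 41 76
f 75 76 48
f 51 76 75
f 43 56 72
f 56 39 71
f 72 71 47
f 56 71 72
f 45 63 64
f 63 43 60
f 64 60 44
f 63 60 64
f 46 69 65
f 69 45 61
f 65 61 38
f 69 61 65
f 80 79 82
f 80 82 81
f 82 79 83
f 82 83 81
f 83 79 84
f 83 84 81
f 84 79 85
f 84 85 81
f 85 79 86
f 85 86 81
f 86 79 87
f 86 87 81
f 87 79 88
f 87 88 81
f 88 79 89
f 88 89 81
f 89 79 90
f 89 90 81
f 90 79 91
f 90 91 81
f 91 79 92
f 91 92 81
f 92 79 80
f 92 80 81
f 94 93 97
f 94 97 95
f 95 97 98
f 95 98 96
f 97 93 99
f 97 99 98
f 98 99 100
f 98 100 96
f 99 93 101
f 99 101 100
f 100 101 102
f 100 102 96
f 101 93 103
f 101 103 102
f 102 103 104
f 102 104 96
f 103 93 105
f 103 105 104
f 104 105 106
f 104 106 96
f 105 93 107
f 105 107 106
f 106 107 108
f 106 108 96
f 107 93 109
f 107 109 108
f 108 109 110
f 108 110 96
f 109 93 111
f 109 111 110
f 110 111 112
f 110 112 96
f 111 93 113
f 111 113 112
f 112 113 114
f 112 114 96
f 113 93 115
f 113 115 114
f 114 115 116
f 114 116 96
f 115 93 117
f 115 117 116
f 116 117 118
f 116 118 96
f 117 93 119
f 117 119 118
f 118 119 120
f 118 120 96
f 119 93 94
f 119 94 120
f 120 94 95
f 120 95 96



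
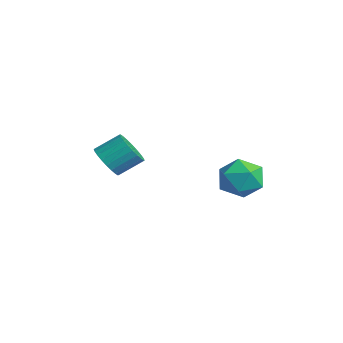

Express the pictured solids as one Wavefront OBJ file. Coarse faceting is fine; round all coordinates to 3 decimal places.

v 3.41 3.419 2.758
v 4.376 3.19 2.94
v 2.944 2.03 3.48
v 3.91 1.801 3.662
v 3.472 2.568 4.151
v 3.76 3.427 3.704
v 3.56 1.793 2.716
v 3.848 2.652 2.269
v 4.468 2.185 2.914
v 4.414 2.664 3.801
v 2.906 2.556 2.619
v 2.852 3.035 3.506
v -1.163 -1.088 2.689
v -0.417 -0.977 2.342
v -0.232 0.039 3.063
v -0.977 -0.072 3.411
v -0.605 -0.802 2.144
v -0.42 0.214 2.866
v -0.879 -0.671 2.03
v -0.693 0.345 2.752
v -1.195 -0.604 2.016
v -1.01 0.412 2.738
v -1.506 -0.61 2.104
v -1.321 0.406 2.826
v -1.766 -0.689 2.282
v -1.58 0.327 3.004
v -1.933 -0.828 2.521
v -1.748 0.188 3.243
v -1.983 -1.008 2.786
v -1.798 0.008 3.508
v -1.908 -1.199 3.037
v -1.723 -0.183 3.758
v -1.72 -1.374 3.234
v -1.535 -0.358 3.956
v -1.447 -1.505 3.348
v -1.261 -0.489 4.07
v -1.13 -1.572 3.362
v -0.945 -0.556 4.084
v -0.819 -1.566 3.274
v -0.634 -0.55 3.996
v -0.56 -1.487 3.096
v -0.374 -0.471 3.818
v -0.392 -1.348 2.857
v -0.207 -0.332 3.579
v -0.342 -1.168 2.592
v -0.157 -0.152 3.314
f 1 12 6
f 1 6 2
f 1 2 8
f 1 8 11
f 1 11 12
f 2 6 10
f 6 12 5
f 12 11 3
f 11 8 7
f 8 2 9
f 4 10 5
f 4 5 3
f 4 3 7
f 4 7 9
f 4 9 10
f 5 10 6
f 3 5 12
f 7 3 11
f 9 7 8
f 10 9 2
f 14 13 17
f 14 17 15
f 15 17 18
f 15 18 16
f 17 13 19
f 17 19 18
f 18 19 20
f 18 20 16
f 19 13 21
f 19 21 20
f 20 21 22
f 20 22 16
f 21 13 23
f 21 23 22
f 22 23 24
f 22 24 16
f 23 13 25
f 23 25 24
f 24 25 26
f 24 26 16
f 25 13 27
f 25 27 26
f 26 27 28
f 26 28 16
f 27 13 29
f 27 29 28
f 28 29 30
f 28 30 16
f 29 13 31
f 29 31 30
f 30 31 32
f 30 32 16
f 31 13 33
f 31 33 32
f 32 33 34
f 32 34 16
f 33 13 35
f 33 35 34
f 34 35 36
f 34 36 16
f 35 13 37
f 35 37 36
f 36 37 38
f 36 38 16
f 37 13 39
f 37 39 38
f 38 39 40
f 38 40 16
f 39 13 41
f 39 41 40
f 40 41 42
f 40 42 16
f 41 13 43
f 41 43 42
f 42 43 44
f 42 44 16
f 43 13 45
f 43 45 44
f 44 45 46
f 44 46 16
f 45 13 14
f 45 14 46
f 46 14 15
f 46 15 16



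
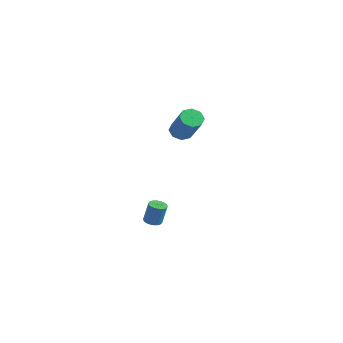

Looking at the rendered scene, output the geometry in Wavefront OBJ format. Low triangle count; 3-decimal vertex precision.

v -0.5 2.067 -4.5
v 0.024 2.215 -4.63
v 0.325 2.361 -3.25
v -0.2 2.213 -3.12
v -0.096 2.434 -4.627
v 0.205 2.579 -3.247
v -0.296 2.579 -4.598
v 0.004 2.725 -3.218
v -0.537 2.624 -4.551
v -0.236 2.769 -3.171
v -0.77 2.558 -4.493
v -0.469 2.703 -3.113
v -0.95 2.395 -4.437
v -0.649 2.54 -3.056
v -1.041 2.167 -4.393
v -0.74 2.312 -3.013
v -1.025 1.919 -4.37
v -0.724 2.065 -2.99
v -0.905 1.701 -4.373
v -0.604 1.846 -2.993
v -0.704 1.555 -4.402
v -0.404 1.701 -3.022
v -0.464 1.511 -4.449
v -0.163 1.656 -3.069
v -0.231 1.577 -4.507
v 0.07 1.722 -3.127
v -0.051 1.74 -4.564
v 0.25 1.885 -3.183
v 0.04 1.968 -4.607
v 0.341 2.113 -3.227
v 0.637 3.234 2.8
v 1.203 3.397 2.369
v 2.569 2.929 3.989
v 2.003 2.766 4.42
v 1.017 3.84 2.654
v 2.383 3.372 4.274
v 0.608 3.928 3.025
v 1.974 3.46 4.645
v 0.216 3.609 3.263
v 1.582 3.142 4.883
v 0.071 3.071 3.231
v 1.437 2.603 4.851
v 0.257 2.628 2.946
v 1.623 2.16 4.566
v 0.666 2.54 2.575
v 2.032 2.072 4.195
v 1.058 2.858 2.337
v 2.424 2.391 3.957
f 2 1 5
f 2 5 3
f 3 5 6
f 3 6 4
f 5 1 7
f 5 7 6
f 6 7 8
f 6 8 4
f 7 1 9
f 7 9 8
f 8 9 10
f 8 10 4
f 9 1 11
f 9 11 10
f 10 11 12
f 10 12 4
f 11 1 13
f 11 13 12
f 12 13 14
f 12 14 4
f 13 1 15
f 13 15 14
f 14 15 16
f 14 16 4
f 15 1 17
f 15 17 16
f 16 17 18
f 16 18 4
f 17 1 19
f 17 19 18
f 18 19 20
f 18 20 4
f 19 1 21
f 19 21 20
f 20 21 22
f 20 22 4
f 21 1 23
f 21 23 22
f 22 23 24
f 22 24 4
f 23 1 25
f 23 25 24
f 24 25 26
f 24 26 4
f 25 1 27
f 25 27 26
f 26 27 28
f 26 28 4
f 27 1 29
f 27 29 28
f 28 29 30
f 28 30 4
f 29 1 2
f 29 2 30
f 30 2 3
f 30 3 4
f 32 31 35
f 32 35 33
f 33 35 36
f 33 36 34
f 35 31 37
f 35 37 36
f 36 37 38
f 36 38 34
f 37 31 39
f 37 39 38
f 38 39 40
f 38 40 34
f 39 31 41
f 39 41 40
f 40 41 42
f 40 42 34
f 41 31 43
f 41 43 42
f 42 43 44
f 42 44 34
f 43 31 45
f 43 45 44
f 44 45 46
f 44 46 34
f 45 31 47
f 45 47 46
f 46 47 48
f 46 48 34
f 47 31 32
f 47 32 48
f 48 32 33
f 48 33 34



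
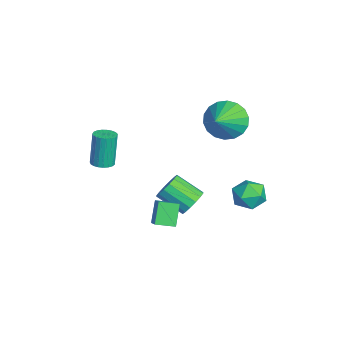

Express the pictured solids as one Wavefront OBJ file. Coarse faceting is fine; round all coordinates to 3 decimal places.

v 0.166 -1.954 -0.012
v 0.945 -1.878 0.526
v 0.208 -1.123 -0.189
v 0.987 -1.048 0.349
v 0.793 -2.172 -0.889
v 1.572 -2.097 -0.351
v 0.835 -1.342 -1.066
v 1.614 -1.266 -0.528
v -1.599 1.099 3.355
v -1.309 0.608 2.57
v -0.421 0.501 4.165
v -1.095 0.981 2.535
v -0.98 1.378 2.661
v -0.988 1.719 2.925
v -1.117 1.938 3.275
v -1.342 1.99 3.64
v -1.617 1.867 3.948
v -1.889 1.591 4.139
v -2.103 1.218 4.175
v -2.217 0.821 4.048
v -2.209 0.48 3.784
v -2.08 0.261 3.435
v -1.856 0.209 3.07
v -1.581 0.332 2.761
v -0.911 -0.298 -1.19
v -0.409 -0.241 -0.721
v -0.987 -1.266 0.02
v -1.489 -1.322 -0.45
v -0.664 -0.017 -0.61
v -1.242 -1.042 0.131
v -0.986 0.131 -0.655
v -1.564 -0.893 0.085
v -1.288 0.165 -0.844
v -1.865 -0.859 -0.103
v -1.488 0.075 -1.125
v -2.066 -0.95 -0.384
v -1.534 -0.115 -1.424
v -2.112 -1.14 -0.683
v -1.413 -0.354 -1.66
v -1.991 -1.379 -0.919
v -1.158 -0.578 -1.771
v -1.736 -1.603 -1.03
v -0.836 -0.727 -1.725
v -1.414 -1.751 -0.985
v -0.535 -0.761 -1.537
v -1.112 -1.785 -0.796
v -0.334 -0.67 -1.256
v -0.912 -1.695 -0.515
v -0.288 -0.48 -0.957
v -0.866 -1.505 -0.216
v -2.571 -3.868 0.361
v -2.106 -4.078 0.464
v -2.385 -3.922 2.042
v -2.849 -3.712 1.939
v -2.059 -3.867 0.451
v -2.337 -3.711 2.029
v -2.1 -3.657 0.423
v -2.378 -3.501 2.001
v -2.222 -3.483 0.385
v -2.501 -3.327 1.963
v -2.405 -3.375 0.342
v -2.684 -3.22 1.92
v -2.616 -3.353 0.302
v -2.895 -3.197 1.88
v -2.82 -3.42 0.273
v -3.099 -3.264 1.851
v -2.98 -3.564 0.259
v -3.259 -3.409 1.837
v -3.07 -3.761 0.262
v -3.349 -3.605 1.84
v -3.073 -3.976 0.283
v -3.352 -3.821 1.861
v -2.99 -4.173 0.317
v -3.268 -4.017 1.895
v -2.833 -4.317 0.359
v -3.112 -4.161 1.937
v -2.632 -4.383 0.401
v -2.911 -4.227 1.979
v -2.42 -4.36 0.436
v -2.699 -4.204 2.014
v -2.234 -4.252 0.458
v -2.513 -4.096 2.036
v 0.464 2.119 0.479
v 0.854 2.312 1.136
v 1.226 1.108 0.324
v 1.616 1.301 0.981
v 0.873 1.041 1.026
v 0.402 1.666 1.121
v 1.678 1.754 0.339
v 1.207 2.379 0.434
v 1.604 2.087 1.05
v 1.107 1.646 1.474
v 0.973 1.774 -0.014
v 0.476 1.333 0.41
f 2 4 1
f 5 2 1
f 1 4 3
f 3 5 1
f 2 8 4
f 6 2 5
f 6 8 2
f 4 8 3
f 7 5 3
f 3 8 7
f 7 6 5
f 8 6 7
f 10 9 12
f 10 12 11
f 12 9 13
f 12 13 11
f 13 9 14
f 13 14 11
f 14 9 15
f 14 15 11
f 15 9 16
f 15 16 11
f 16 9 17
f 16 17 11
f 17 9 18
f 17 18 11
f 18 9 19
f 18 19 11
f 19 9 20
f 19 20 11
f 20 9 21
f 20 21 11
f 21 9 22
f 21 22 11
f 22 9 23
f 22 23 11
f 23 9 24
f 23 24 11
f 24 9 10
f 24 10 11
f 26 25 29
f 26 29 27
f 27 29 30
f 27 30 28
f 29 25 31
f 29 31 30
f 30 31 32
f 30 32 28
f 31 25 33
f 31 33 32
f 32 33 34
f 32 34 28
f 33 25 35
f 33 35 34
f 34 35 36
f 34 36 28
f 35 25 37
f 35 37 36
f 36 37 38
f 36 38 28
f 37 25 39
f 37 39 38
f 38 39 40
f 38 40 28
f 39 25 41
f 39 41 40
f 40 41 42
f 40 42 28
f 41 25 43
f 41 43 42
f 42 43 44
f 42 44 28
f 43 25 45
f 43 45 44
f 44 45 46
f 44 46 28
f 45 25 47
f 45 47 46
f 46 47 48
f 46 48 28
f 47 25 49
f 47 49 48
f 48 49 50
f 48 50 28
f 49 25 26
f 49 26 50
f 50 26 27
f 50 27 28
f 52 51 55
f 52 55 53
f 53 55 56
f 53 56 54
f 55 51 57
f 55 57 56
f 56 57 58
f 56 58 54
f 57 51 59
f 57 59 58
f 58 59 60
f 58 60 54
f 59 51 61
f 59 61 60
f 60 61 62
f 60 62 54
f 61 51 63
f 61 63 62
f 62 63 64
f 62 64 54
f 63 51 65
f 63 65 64
f 64 65 66
f 64 66 54
f 65 51 67
f 65 67 66
f 66 67 68
f 66 68 54
f 67 51 69
f 67 69 68
f 68 69 70
f 68 70 54
f 69 51 71
f 69 71 70
f 70 71 72
f 70 72 54
f 71 51 73
f 71 73 72
f 72 73 74
f 72 74 54
f 73 51 75
f 73 75 74
f 74 75 76
f 74 76 54
f 75 51 77
f 75 77 76
f 76 77 78
f 76 78 54
f 77 51 79
f 77 79 78
f 78 79 80
f 78 80 54
f 79 51 81
f 79 81 80
f 80 81 82
f 80 82 54
f 81 51 52
f 81 52 82
f 82 52 53
f 82 53 54
f 83 94 88
f 83 88 84
f 83 84 90
f 83 90 93
f 83 93 94
f 84 88 92
f 88 94 87
f 94 93 85
f 93 90 89
f 90 84 91
f 86 92 87
f 86 87 85
f 86 85 89
f 86 89 91
f 86 91 92
f 87 92 88
f 85 87 94
f 89 85 93
f 91 89 90
f 92 91 84



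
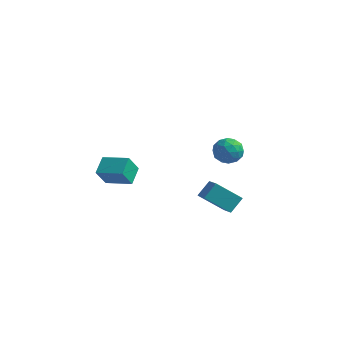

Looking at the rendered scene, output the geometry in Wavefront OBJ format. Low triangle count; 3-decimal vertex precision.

v -4.084 -3.492 -2.855
v -4.253 -4.233 -1.679
v -4.348 -2.398 -2.203
v -4.517 -3.139 -1.028
v -2.403 -3.301 -2.492
v -2.572 -4.042 -1.317
v -2.667 -2.207 -1.841
v -2.836 -2.948 -0.665
v 2.038 -1.444 0.287
v 2.647 -0.727 0.187
v 2.813 -1.933 1.513
v 3.422 -1.216 1.413
v 2.531 -1.046 1.68
v 2.051 -0.744 0.923
v 3.409 -1.916 0.777
v 2.929 -1.614 0.02
v 3.494 -1.018 0.491
v 2.951 -0.481 1.049
v 2.509 -2.179 0.651
v 1.966 -1.642 1.209
v 2.274 -1.043 0.129
v 3.186 -1.617 1.571
v 2.662 -1.518 1.728
v 3.02 -1.096 1.669
v 1.924 -1.053 0.561
v 2.282 -0.631 0.503
v 2.214 -0.818 1.381
v 3.178 -2.029 1.197
v 3.536 -1.607 1.139
v 2.44 -1.564 0.031
v 2.798 -1.142 -0.028
v 3.246 -1.842 0.319
v 3.13 -0.792 0.249
v 3.586 -1.08 0.97
v 3.578 -1.492 0.596
v 3.296 -1.314 0.151
v 2.811 -0.476 0.577
v 3.267 -0.764 1.298
v 2.743 -0.664 1.455
v 2.461 -0.486 1.01
v 3.309 -0.648 0.756
v 2.193 -1.896 0.402
v 2.649 -2.184 1.123
v 2.999 -2.174 0.69
v 2.717 -1.996 0.245
v 1.874 -1.58 0.73
v 2.33 -1.868 1.451
v 2.164 -1.346 1.549
v 1.882 -1.168 1.104
v 2.151 -2.012 0.944
v 3.78 -3.51 -2.486
v 2.539 -4.265 -1.324
v 4.032 -2.693 -1.686
v 2.791 -3.448 -0.525
v 4.629 -4.212 -2.035
v 3.388 -4.967 -0.874
v 4.881 -3.395 -1.236
v 3.64 -4.15 -0.074
f 2 4 1
f 5 2 1
f 1 4 3
f 3 5 1
f 2 8 4
f 6 2 5
f 6 8 2
f 4 8 3
f 7 5 3
f 3 8 7
f 7 6 5
f 8 6 7
f 9 46 25
f 46 20 49
f 25 49 14
f 46 49 25
f 9 25 21
f 25 14 26
f 21 26 10
f 25 26 21
f 9 21 30
f 21 10 31
f 30 31 16
f 21 31 30
f 9 30 42
f 30 16 45
f 42 45 19
f 30 45 42
f 9 42 46
f 42 19 50
f 46 50 20
f 42 50 46
f 10 26 37
f 26 14 40
f 37 40 18
f 26 40 37
f 14 49 27
f 49 20 48
f 27 48 13
f 49 48 27
f 20 50 47
f 50 19 43
f 47 43 11
f 50 43 47
f 19 45 44
f 45 16 32
f 44 32 15
f 45 32 44
f 16 31 36
f 31 10 33
f 36 33 17
f 31 33 36
f 12 38 24
f 38 18 39
f 24 39 13
f 38 39 24
f 12 24 22
f 24 13 23
f 22 23 11
f 24 23 22
f 12 22 29
f 22 11 28
f 29 28 15
f 22 28 29
f 12 29 34
f 29 15 35
f 34 35 17
f 29 35 34
f 12 34 38
f 34 17 41
f 38 41 18
f 34 41 38
f 13 39 27
f 39 18 40
f 27 40 14
f 39 40 27
f 11 23 47
f 23 13 48
f 47 48 20
f 23 48 47
f 15 28 44
f 28 11 43
f 44 43 19
f 28 43 44
f 17 35 36
f 35 15 32
f 36 32 16
f 35 32 36
f 18 41 37
f 41 17 33
f 37 33 10
f 41 33 37
f 52 54 51
f 55 52 51
f 51 54 53
f 53 55 51
f 52 58 54
f 56 52 55
f 56 58 52
f 54 58 53
f 57 55 53
f 53 58 57
f 57 56 55
f 58 56 57



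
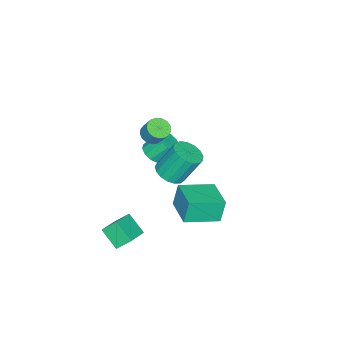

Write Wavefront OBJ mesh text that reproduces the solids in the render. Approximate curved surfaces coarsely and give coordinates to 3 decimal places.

v -2.183 -1.673 -0.602
v -1.478 -1.637 -0.788
v -1.252 -1.051 0.175
v -1.957 -1.087 0.362
v -1.617 -1.35 -0.931
v -1.392 -0.764 0.032
v -1.886 -1.137 -0.998
v -1.66 -0.55 -0.035
v -2.222 -1.047 -0.974
v -1.997 -0.46 -0.011
v -2.55 -1.1 -0.865
v -2.324 -0.513 0.098
v -2.793 -1.285 -0.695
v -2.568 -0.698 0.268
v -2.897 -1.558 -0.504
v -2.672 -0.972 0.459
v -2.837 -1.858 -0.336
v -2.611 -1.272 0.627
v -2.627 -2.116 -0.228
v -2.402 -1.529 0.735
v -2.315 -2.272 -0.206
v -2.09 -1.686 0.757
v -1.973 -2.291 -0.274
v -1.748 -1.705 0.689
v -1.679 -2.169 -0.418
v -1.454 -1.582 0.545
v -1.5 -1.933 -0.603
v -1.275 -1.346 0.36
v -2.913 -2.082 -3.194
v -2.239 -2.187 -2.795
v -2.753 -1.342 -1.707
v -3.427 -1.238 -2.106
v -2.188 -1.792 -3.077
v -2.702 -0.947 -1.989
v -2.413 -1.508 -3.404
v -2.927 -0.663 -2.316
v -2.829 -1.443 -3.651
v -3.343 -0.599 -2.563
v -3.278 -1.623 -3.723
v -3.792 -0.778 -2.635
v -3.587 -1.978 -3.593
v -4.101 -1.133 -2.505
v -3.638 -2.373 -3.311
v -4.152 -1.528 -2.223
v -3.413 -2.657 -2.984
v -3.927 -1.812 -1.896
v -2.997 -2.721 -2.737
v -3.511 -1.877 -1.649
v -2.548 -2.542 -2.665
v -3.062 -1.697 -1.577
v 3.202 2.497 2.336
v 3.865 2.044 2.764
v 3.341 2.869 4.451
v 2.678 3.323 4.024
v 4.055 2.416 2.641
v 3.532 3.241 4.328
v 4.05 2.806 2.448
v 3.527 3.632 4.136
v 3.851 3.126 2.23
v 3.327 3.951 3.918
v 3.503 3.302 2.036
v 2.979 4.127 3.724
v 3.086 3.294 1.911
v 2.562 4.119 3.598
v 2.695 3.103 1.883
v 2.172 3.928 3.571
v 2.421 2.773 1.959
v 1.897 3.598 3.647
v 2.325 2.38 2.122
v 1.802 3.206 3.809
v 2.43 2.014 2.333
v 1.907 2.84 4.021
v 2.712 1.759 2.545
v 2.189 2.584 4.233
v 3.106 1.673 2.71
v 2.583 2.498 4.397
v 3.522 1.776 2.789
v 2.999 2.601 4.476
v 2.8 2.448 -0.789
v 2.454 2.579 0.623
v 1.359 3.882 -1.276
v 1.013 4.013 0.137
v 4.107 3.827 -0.597
v 3.761 3.958 0.816
v 2.666 5.261 -1.083
v 2.32 5.392 0.329
v 3.287 -0.974 -3.712
v 2.929 -0.223 -2.918
v 3.607 0.122 -4.606
v 3.249 0.873 -3.812
v 4.711 -0.913 -3.128
v 4.353 -0.162 -2.334
v 5.031 0.183 -4.022
v 4.673 0.934 -3.228
f 2 1 5
f 2 5 3
f 3 5 6
f 3 6 4
f 5 1 7
f 5 7 6
f 6 7 8
f 6 8 4
f 7 1 9
f 7 9 8
f 8 9 10
f 8 10 4
f 9 1 11
f 9 11 10
f 10 11 12
f 10 12 4
f 11 1 13
f 11 13 12
f 12 13 14
f 12 14 4
f 13 1 15
f 13 15 14
f 14 15 16
f 14 16 4
f 15 1 17
f 15 17 16
f 16 17 18
f 16 18 4
f 17 1 19
f 17 19 18
f 18 19 20
f 18 20 4
f 19 1 21
f 19 21 20
f 20 21 22
f 20 22 4
f 21 1 23
f 21 23 22
f 22 23 24
f 22 24 4
f 23 1 25
f 23 25 24
f 24 25 26
f 24 26 4
f 25 1 27
f 25 27 26
f 26 27 28
f 26 28 4
f 27 1 2
f 27 2 28
f 28 2 3
f 28 3 4
f 30 29 33
f 30 33 31
f 31 33 34
f 31 34 32
f 33 29 35
f 33 35 34
f 34 35 36
f 34 36 32
f 35 29 37
f 35 37 36
f 36 37 38
f 36 38 32
f 37 29 39
f 37 39 38
f 38 39 40
f 38 40 32
f 39 29 41
f 39 41 40
f 40 41 42
f 40 42 32
f 41 29 43
f 41 43 42
f 42 43 44
f 42 44 32
f 43 29 45
f 43 45 44
f 44 45 46
f 44 46 32
f 45 29 47
f 45 47 46
f 46 47 48
f 46 48 32
f 47 29 49
f 47 49 48
f 48 49 50
f 48 50 32
f 49 29 30
f 49 30 50
f 50 30 31
f 50 31 32
f 52 51 55
f 52 55 53
f 53 55 56
f 53 56 54
f 55 51 57
f 55 57 56
f 56 57 58
f 56 58 54
f 57 51 59
f 57 59 58
f 58 59 60
f 58 60 54
f 59 51 61
f 59 61 60
f 60 61 62
f 60 62 54
f 61 51 63
f 61 63 62
f 62 63 64
f 62 64 54
f 63 51 65
f 63 65 64
f 64 65 66
f 64 66 54
f 65 51 67
f 65 67 66
f 66 67 68
f 66 68 54
f 67 51 69
f 67 69 68
f 68 69 70
f 68 70 54
f 69 51 71
f 69 71 70
f 70 71 72
f 70 72 54
f 71 51 73
f 71 73 72
f 72 73 74
f 72 74 54
f 73 51 75
f 73 75 74
f 74 75 76
f 74 76 54
f 75 51 77
f 75 77 76
f 76 77 78
f 76 78 54
f 77 51 52
f 77 52 78
f 78 52 53
f 78 53 54
f 80 82 79
f 83 80 79
f 79 82 81
f 81 83 79
f 80 86 82
f 84 80 83
f 84 86 80
f 82 86 81
f 85 83 81
f 81 86 85
f 85 84 83
f 86 84 85
f 88 90 87
f 91 88 87
f 87 90 89
f 89 91 87
f 88 94 90
f 92 88 91
f 92 94 88
f 90 94 89
f 93 91 89
f 89 94 93
f 93 92 91
f 94 92 93



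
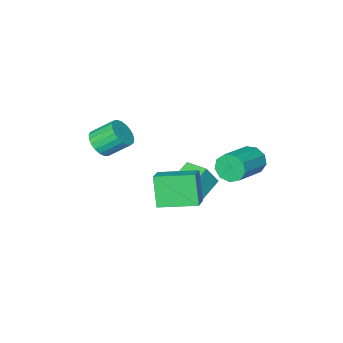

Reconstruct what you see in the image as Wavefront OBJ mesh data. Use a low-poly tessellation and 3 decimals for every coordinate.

v 0.606 -4.226 2.622
v 1.202 -4.253 3.171
v 0.429 -3.481 4.047
v -0.166 -3.454 3.498
v 1.28 -3.976 2.996
v 0.508 -3.204 3.872
v 1.242 -3.742 2.756
v 0.469 -2.97 3.632
v 1.094 -3.592 2.493
v 0.321 -2.82 3.369
v 0.861 -3.552 2.253
v 0.089 -2.78 3.129
v 0.585 -3.628 2.076
v -0.187 -2.856 2.952
v 0.312 -3.807 1.994
v -0.46 -3.035 2.87
v 0.09 -4.059 2.02
v -0.682 -3.287 2.896
v -0.043 -4.34 2.151
v -0.815 -3.568 3.027
v -0.063 -4.601 2.362
v -0.836 -3.829 3.238
v 0.032 -4.797 2.619
v -0.74 -4.025 3.495
v 0.226 -4.895 2.876
v -0.546 -4.123 3.752
v 0.486 -4.876 3.09
v -0.286 -4.104 3.966
v 0.767 -4.746 3.222
v -0.005 -3.974 4.098
v 1.02 -4.525 3.251
v 0.248 -3.753 4.127
v -4.118 1.123 2.422
v -3.788 0.823 1.758
v -1.972 1.457 2.374
v -2.302 1.757 3.038
v -3.94 1.341 1.673
v -2.124 1.975 2.289
v -4.176 1.758 1.939
v -2.36 2.392 2.555
v -4.384 1.877 2.43
v -2.568 2.511 3.047
v -4.468 1.644 2.918
v -2.652 2.278 3.534
v -4.388 1.167 3.173
v -2.572 1.801 3.79
v -4.182 0.669 3.077
v -2.366 1.303 3.694
v -3.946 0.384 2.674
v -2.13 1.018 3.291
v -3.79 0.445 2.153
v -1.974 1.079 2.77
v -1.594 -1.026 -0.295
v -2.987 -1.309 0.502
v -1.741 0.241 -0.102
v -3.134 -0.042 0.695
v -0.946 -1.118 0.805
v -2.339 -1.401 1.602
v -1.093 0.149 0.998
v -2.486 -0.134 1.795
v 0.945 0.881 1.658
v 0.642 0.229 3.21
v -0.379 2.21 1.957
v -0.682 1.558 3.509
v 1.682 1.522 2.071
v 1.379 0.87 3.623
v 0.358 2.851 2.37
v 0.055 2.199 3.922
f 2 1 5
f 2 5 3
f 3 5 6
f 3 6 4
f 5 1 7
f 5 7 6
f 6 7 8
f 6 8 4
f 7 1 9
f 7 9 8
f 8 9 10
f 8 10 4
f 9 1 11
f 9 11 10
f 10 11 12
f 10 12 4
f 11 1 13
f 11 13 12
f 12 13 14
f 12 14 4
f 13 1 15
f 13 15 14
f 14 15 16
f 14 16 4
f 15 1 17
f 15 17 16
f 16 17 18
f 16 18 4
f 17 1 19
f 17 19 18
f 18 19 20
f 18 20 4
f 19 1 21
f 19 21 20
f 20 21 22
f 20 22 4
f 21 1 23
f 21 23 22
f 22 23 24
f 22 24 4
f 23 1 25
f 23 25 24
f 24 25 26
f 24 26 4
f 25 1 27
f 25 27 26
f 26 27 28
f 26 28 4
f 27 1 29
f 27 29 28
f 28 29 30
f 28 30 4
f 29 1 31
f 29 31 30
f 30 31 32
f 30 32 4
f 31 1 2
f 31 2 32
f 32 2 3
f 32 3 4
f 34 33 37
f 34 37 35
f 35 37 38
f 35 38 36
f 37 33 39
f 37 39 38
f 38 39 40
f 38 40 36
f 39 33 41
f 39 41 40
f 40 41 42
f 40 42 36
f 41 33 43
f 41 43 42
f 42 43 44
f 42 44 36
f 43 33 45
f 43 45 44
f 44 45 46
f 44 46 36
f 45 33 47
f 45 47 46
f 46 47 48
f 46 48 36
f 47 33 49
f 47 49 48
f 48 49 50
f 48 50 36
f 49 33 51
f 49 51 50
f 50 51 52
f 50 52 36
f 51 33 34
f 51 34 52
f 52 34 35
f 52 35 36
f 54 56 53
f 57 54 53
f 53 56 55
f 55 57 53
f 54 60 56
f 58 54 57
f 58 60 54
f 56 60 55
f 59 57 55
f 55 60 59
f 59 58 57
f 60 58 59
f 62 64 61
f 65 62 61
f 61 64 63
f 63 65 61
f 62 68 64
f 66 62 65
f 66 68 62
f 64 68 63
f 67 65 63
f 63 68 67
f 67 66 65
f 68 66 67



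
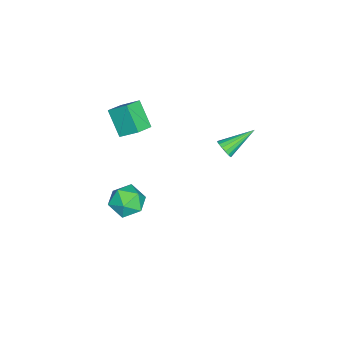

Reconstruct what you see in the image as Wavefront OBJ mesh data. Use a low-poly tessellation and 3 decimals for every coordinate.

v 1.01 -2.439 -2.114
v 1.507 -2.128 -3.074
v 0.553 -4.032 -2.866
v 1.05 -3.721 -3.826
v 1.673 -3.934 -2.914
v 1.955 -2.949 -2.449
v 0.105 -3.211 -3.491
v 0.387 -2.226 -3.026
v 0.947 -2.605 -3.925
v 1.916 -3.052 -3.569
v 0.144 -3.108 -2.371
v 1.113 -3.555 -2.015
v 0.237 -4.289 4.003
v 0.385 -3.206 4.878
v -0.708 -3.888 3.667
v -0.56 -2.805 4.542
v 1.06 -3.395 2.758
v 1.208 -2.312 3.633
v 0.115 -2.994 2.422
v 0.263 -1.911 3.297
v 0.306 2.04 2.585
v 0.776 2.225 2.908
v -0.846 3.34 3.515
v 0.781 2.395 2.677
v 0.676 2.483 2.424
v 0.487 2.47 2.208
v 0.257 2.358 2.079
v 0.037 2.174 2.065
v -0.121 1.958 2.171
v -0.181 1.762 2.371
v -0.13 1.629 2.621
v 0.021 1.59 2.862
v 0.237 1.654 3.04
v 0.469 1.807 3.113
v 0.663 2.013 3.066
f 1 12 6
f 1 6 2
f 1 2 8
f 1 8 11
f 1 11 12
f 2 6 10
f 6 12 5
f 12 11 3
f 11 8 7
f 8 2 9
f 4 10 5
f 4 5 3
f 4 3 7
f 4 7 9
f 4 9 10
f 5 10 6
f 3 5 12
f 7 3 11
f 9 7 8
f 10 9 2
f 14 16 13
f 17 14 13
f 13 16 15
f 15 17 13
f 14 20 16
f 18 14 17
f 18 20 14
f 16 20 15
f 19 17 15
f 15 20 19
f 19 18 17
f 20 18 19
f 22 21 24
f 22 24 23
f 24 21 25
f 24 25 23
f 25 21 26
f 25 26 23
f 26 21 27
f 26 27 23
f 27 21 28
f 27 28 23
f 28 21 29
f 28 29 23
f 29 21 30
f 29 30 23
f 30 21 31
f 30 31 23
f 31 21 32
f 31 32 23
f 32 21 33
f 32 33 23
f 33 21 34
f 33 34 23
f 34 21 35
f 34 35 23
f 35 21 22
f 35 22 23



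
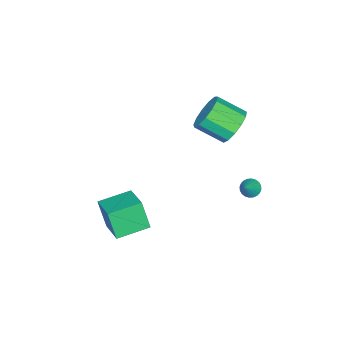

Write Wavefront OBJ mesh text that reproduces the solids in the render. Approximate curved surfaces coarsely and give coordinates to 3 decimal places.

v -3.198 1.678 -2.816
v -2.843 1.816 -3.213
v -2.382 1.802 -2.044
v -2.923 2.008 -3.16
v -3.045 2.149 -3.054
v -3.19 2.219 -2.912
v -3.336 2.206 -2.756
v -3.461 2.113 -2.608
v -3.546 1.954 -2.493
v -3.578 1.752 -2.426
v -3.552 1.539 -2.419
v -3.472 1.347 -2.473
v -3.351 1.206 -2.578
v -3.205 1.136 -2.72
v -3.059 1.149 -2.877
v -2.934 1.242 -3.024
v -2.849 1.402 -3.14
v -2.817 1.603 -3.206
v -1.981 1.425 2.74
v -1.547 1.039 1.889
v -1.084 -0.291 2.73
v -1.519 0.095 3.58
v -1.136 1.35 2.156
v -0.674 0.02 2.997
v -0.993 1.685 2.608
v -0.531 0.355 3.449
v -1.164 1.938 3.102
v -0.702 0.608 3.942
v -1.595 2.027 3.48
v -1.133 0.697 4.321
v -2.148 1.926 3.624
v -1.686 0.596 4.465
v -2.648 1.666 3.487
v -2.186 0.335 4.328
v -2.936 1.329 3.112
v -2.474 -0.001 3.953
v -2.922 1.022 2.62
v -2.459 -0.308 3.46
v -2.608 0.844 2.165
v -2.146 -0.486 3.006
v -2.096 0.85 1.893
v -1.633 -0.48 2.733
v 1.934 -1.356 -2.35
v 1.82 -1.914 -0.844
v 2.921 -0.084 -1.804
v 2.807 -0.642 -0.298
v 3.313 -2.318 -2.602
v 3.199 -2.876 -1.096
v 4.3 -1.046 -2.056
v 4.186 -1.604 -0.55
f 2 1 4
f 2 4 3
f 4 1 5
f 4 5 3
f 5 1 6
f 5 6 3
f 6 1 7
f 6 7 3
f 7 1 8
f 7 8 3
f 8 1 9
f 8 9 3
f 9 1 10
f 9 10 3
f 10 1 11
f 10 11 3
f 11 1 12
f 11 12 3
f 12 1 13
f 12 13 3
f 13 1 14
f 13 14 3
f 14 1 15
f 14 15 3
f 15 1 16
f 15 16 3
f 16 1 17
f 16 17 3
f 17 1 18
f 17 18 3
f 18 1 2
f 18 2 3
f 20 19 23
f 20 23 21
f 21 23 24
f 21 24 22
f 23 19 25
f 23 25 24
f 24 25 26
f 24 26 22
f 25 19 27
f 25 27 26
f 26 27 28
f 26 28 22
f 27 19 29
f 27 29 28
f 28 29 30
f 28 30 22
f 29 19 31
f 29 31 30
f 30 31 32
f 30 32 22
f 31 19 33
f 31 33 32
f 32 33 34
f 32 34 22
f 33 19 35
f 33 35 34
f 34 35 36
f 34 36 22
f 35 19 37
f 35 37 36
f 36 37 38
f 36 38 22
f 37 19 39
f 37 39 38
f 38 39 40
f 38 40 22
f 39 19 41
f 39 41 40
f 40 41 42
f 40 42 22
f 41 19 20
f 41 20 42
f 42 20 21
f 42 21 22
f 44 46 43
f 47 44 43
f 43 46 45
f 45 47 43
f 44 50 46
f 48 44 47
f 48 50 44
f 46 50 45
f 49 47 45
f 45 50 49
f 49 48 47
f 50 48 49



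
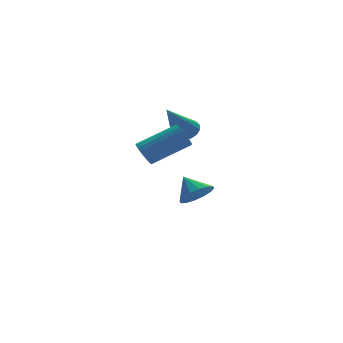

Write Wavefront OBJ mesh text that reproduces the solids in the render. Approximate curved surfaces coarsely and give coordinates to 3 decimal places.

v -0.229 1.267 -3.044
v 0.087 0.775 -2.373
v -0.531 2.173 -2.236
v 0.447 1.024 -2.518
v 0.625 1.338 -2.804
v 0.575 1.634 -3.154
v 0.309 1.831 -3.474
v -0.101 1.877 -3.679
v -0.545 1.76 -3.714
v -0.905 1.511 -3.569
v -1.083 1.197 -3.284
v -1.033 0.901 -2.934
v -0.767 0.704 -2.613
v -0.357 0.658 -2.408
v -0.598 1.717 0.861
v -0.11 1.249 1.001
v -1.782 0.983 2.539
v -0.021 1.513 1.179
v -0.064 1.823 1.285
v -0.229 2.109 1.293
v -0.479 2.305 1.203
v -0.756 2.366 1.034
v -0.997 2.279 0.826
v -1.147 2.063 0.626
v -1.171 1.768 0.48
v -1.064 1.461 0.421
v -0.85 1.213 0.463
v -0.578 1.08 0.597
v -0.311 1.093 0.791
v -4.499 -3.561 2.05
v -4.234 -3.358 1.528
v -2.496 -3.416 2.388
v -2.761 -3.619 2.91
v -4.282 -3.15 1.64
v -2.544 -3.207 2.5
v -4.364 -3.004 1.815
v -2.626 -3.061 2.675
v -4.466 -2.942 2.025
v -2.728 -3 2.885
v -4.573 -2.976 2.24
v -2.835 -3.033 3.1
v -4.669 -3.098 2.425
v -2.931 -3.156 3.285
v -4.739 -3.291 2.553
v -3.001 -3.348 3.414
v -4.773 -3.524 2.605
v -3.035 -3.582 3.465
v -4.764 -3.764 2.572
v -3.026 -3.822 3.432
v -4.716 -3.973 2.46
v -2.978 -4.03 3.32
v -4.634 -4.119 2.285
v -2.896 -4.176 3.145
v -4.532 -4.18 2.075
v -2.794 -4.238 2.935
v -4.425 -4.147 1.86
v -2.687 -4.204 2.72
v -4.329 -4.024 1.675
v -2.591 -4.082 2.535
v -4.259 -3.832 1.546
v -2.521 -3.889 2.407
v -4.225 -3.598 1.495
v -2.487 -3.656 2.355
f 2 1 4
f 2 4 3
f 4 1 5
f 4 5 3
f 5 1 6
f 5 6 3
f 6 1 7
f 6 7 3
f 7 1 8
f 7 8 3
f 8 1 9
f 8 9 3
f 9 1 10
f 9 10 3
f 10 1 11
f 10 11 3
f 11 1 12
f 11 12 3
f 12 1 13
f 12 13 3
f 13 1 14
f 13 14 3
f 14 1 2
f 14 2 3
f 16 15 18
f 16 18 17
f 18 15 19
f 18 19 17
f 19 15 20
f 19 20 17
f 20 15 21
f 20 21 17
f 21 15 22
f 21 22 17
f 22 15 23
f 22 23 17
f 23 15 24
f 23 24 17
f 24 15 25
f 24 25 17
f 25 15 26
f 25 26 17
f 26 15 27
f 26 27 17
f 27 15 28
f 27 28 17
f 28 15 29
f 28 29 17
f 29 15 16
f 29 16 17
f 31 30 34
f 31 34 32
f 32 34 35
f 32 35 33
f 34 30 36
f 34 36 35
f 35 36 37
f 35 37 33
f 36 30 38
f 36 38 37
f 37 38 39
f 37 39 33
f 38 30 40
f 38 40 39
f 39 40 41
f 39 41 33
f 40 30 42
f 40 42 41
f 41 42 43
f 41 43 33
f 42 30 44
f 42 44 43
f 43 44 45
f 43 45 33
f 44 30 46
f 44 46 45
f 45 46 47
f 45 47 33
f 46 30 48
f 46 48 47
f 47 48 49
f 47 49 33
f 48 30 50
f 48 50 49
f 49 50 51
f 49 51 33
f 50 30 52
f 50 52 51
f 51 52 53
f 51 53 33
f 52 30 54
f 52 54 53
f 53 54 55
f 53 55 33
f 54 30 56
f 54 56 55
f 55 56 57
f 55 57 33
f 56 30 58
f 56 58 57
f 57 58 59
f 57 59 33
f 58 30 60
f 58 60 59
f 59 60 61
f 59 61 33
f 60 30 62
f 60 62 61
f 61 62 63
f 61 63 33
f 62 30 31
f 62 31 63
f 63 31 32
f 63 32 33

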